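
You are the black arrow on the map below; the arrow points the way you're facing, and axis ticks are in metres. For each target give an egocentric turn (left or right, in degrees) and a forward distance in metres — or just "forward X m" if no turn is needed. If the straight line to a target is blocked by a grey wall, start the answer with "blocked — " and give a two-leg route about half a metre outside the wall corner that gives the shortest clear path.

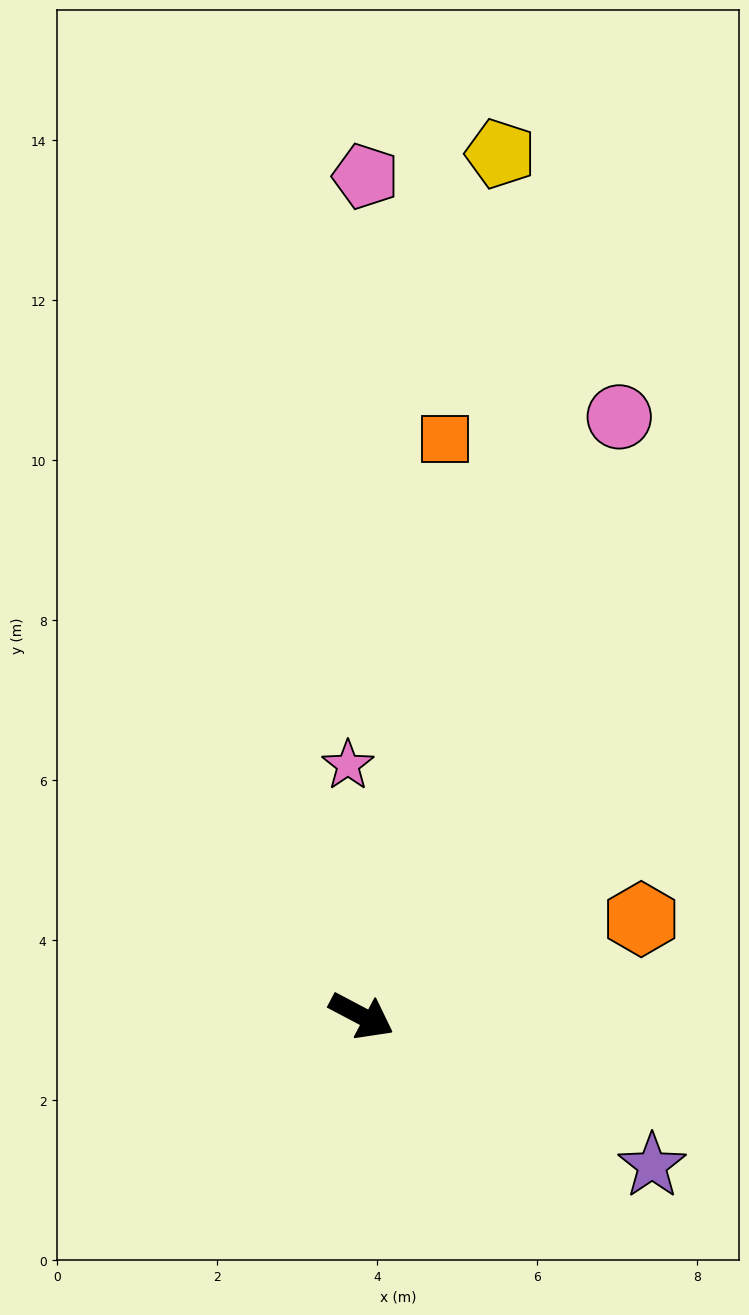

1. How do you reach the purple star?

forward 4.1 m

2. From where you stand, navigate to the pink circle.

turn left 95°, forward 8.2 m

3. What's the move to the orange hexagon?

turn left 47°, forward 3.7 m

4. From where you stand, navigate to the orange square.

turn left 110°, forward 7.3 m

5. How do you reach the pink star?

turn left 121°, forward 3.1 m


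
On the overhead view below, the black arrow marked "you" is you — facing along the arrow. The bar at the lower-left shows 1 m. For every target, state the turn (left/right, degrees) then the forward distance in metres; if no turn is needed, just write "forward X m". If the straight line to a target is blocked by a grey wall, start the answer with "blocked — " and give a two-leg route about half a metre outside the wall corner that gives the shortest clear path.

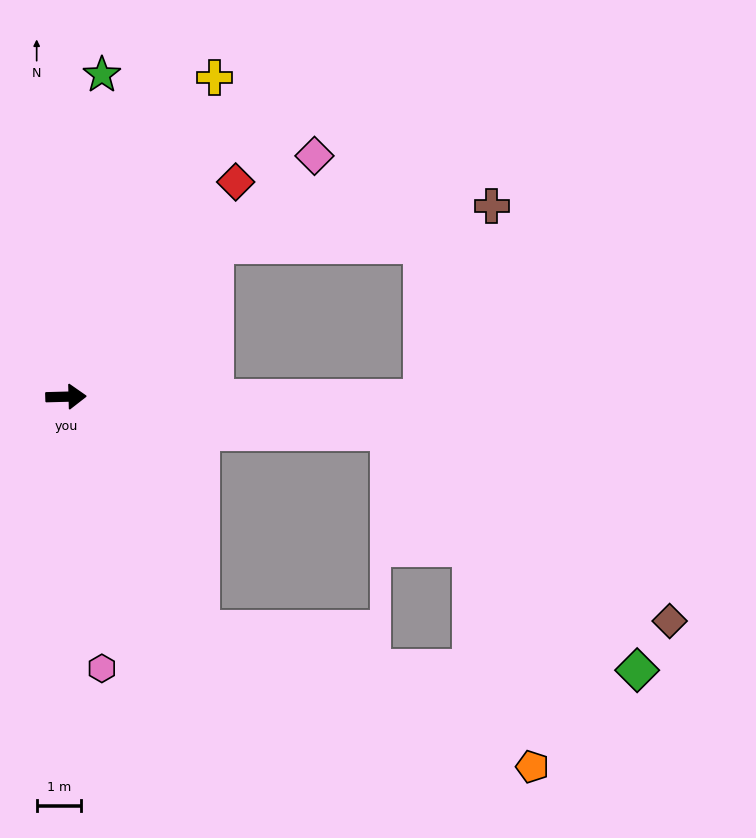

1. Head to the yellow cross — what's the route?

turn left 64°, forward 8.0 m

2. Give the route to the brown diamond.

blocked — turn right 8°, forward 7.3 m, then turn right 27°, forward 7.7 m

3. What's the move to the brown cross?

blocked — turn left 44°, forward 4.8 m, then turn right 38°, forward 6.3 m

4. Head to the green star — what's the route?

turn left 82°, forward 7.3 m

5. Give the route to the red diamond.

turn left 50°, forward 6.2 m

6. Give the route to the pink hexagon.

turn right 84°, forward 6.2 m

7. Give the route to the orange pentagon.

blocked — turn right 61°, forward 6.1 m, then turn left 37°, forward 8.1 m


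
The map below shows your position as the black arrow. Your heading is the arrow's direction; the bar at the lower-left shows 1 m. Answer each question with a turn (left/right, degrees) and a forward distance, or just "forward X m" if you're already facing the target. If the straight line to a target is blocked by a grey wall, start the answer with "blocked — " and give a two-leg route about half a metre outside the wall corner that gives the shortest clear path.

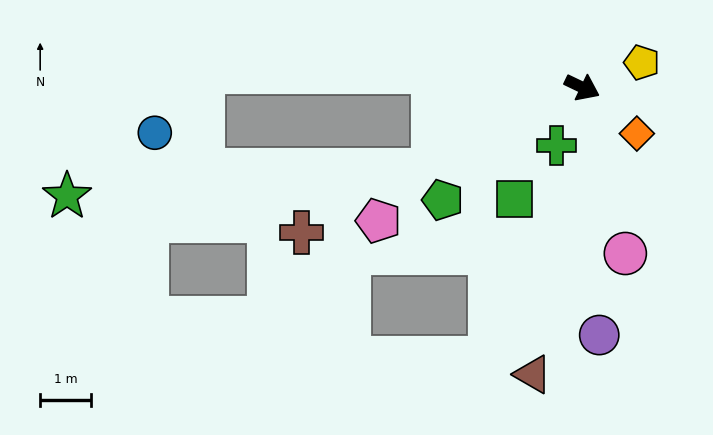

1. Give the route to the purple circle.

turn right 60°, forward 4.9 m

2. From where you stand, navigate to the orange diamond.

turn right 15°, forward 1.4 m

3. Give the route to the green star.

blocked — turn right 126°, forward 3.4 m, then turn right 24°, forward 7.2 m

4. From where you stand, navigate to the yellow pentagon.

turn left 48°, forward 1.3 m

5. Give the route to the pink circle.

turn right 50°, forward 3.4 m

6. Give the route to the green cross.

turn right 88°, forward 1.3 m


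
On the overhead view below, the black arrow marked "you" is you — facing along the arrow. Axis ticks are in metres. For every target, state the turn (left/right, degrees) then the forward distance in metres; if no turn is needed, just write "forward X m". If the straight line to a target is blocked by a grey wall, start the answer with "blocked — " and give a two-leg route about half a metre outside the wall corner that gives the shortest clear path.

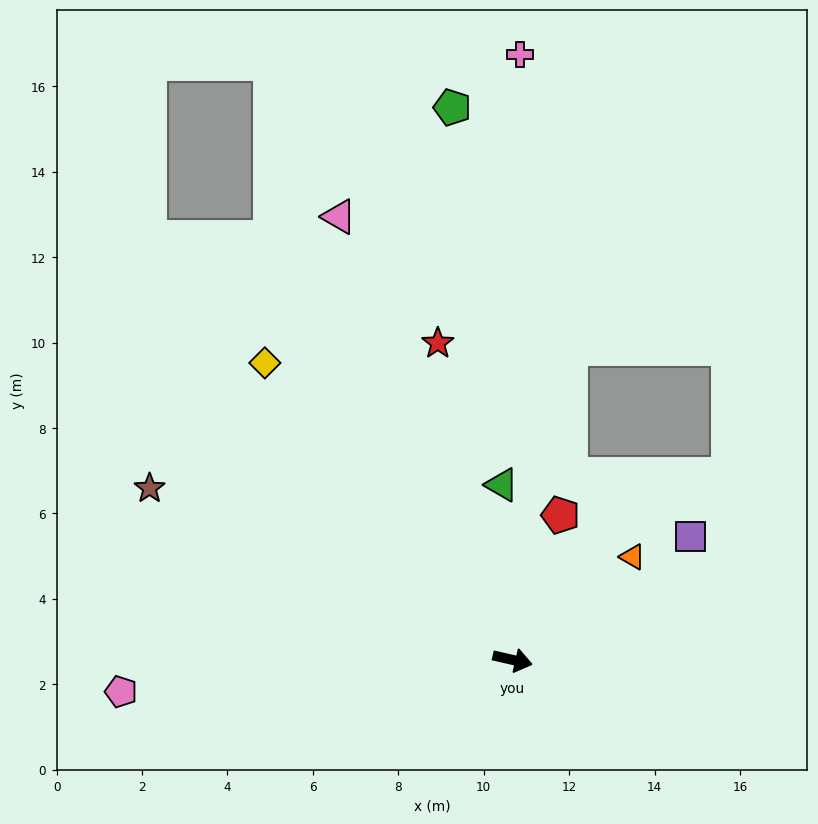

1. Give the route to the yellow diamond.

turn left 143°, forward 9.1 m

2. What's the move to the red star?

turn left 116°, forward 7.6 m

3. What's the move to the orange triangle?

turn left 54°, forward 3.7 m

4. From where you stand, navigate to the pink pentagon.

turn right 162°, forward 9.2 m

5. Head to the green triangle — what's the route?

turn left 106°, forward 4.1 m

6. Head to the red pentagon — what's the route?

turn left 85°, forward 3.6 m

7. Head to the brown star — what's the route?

turn left 168°, forward 9.4 m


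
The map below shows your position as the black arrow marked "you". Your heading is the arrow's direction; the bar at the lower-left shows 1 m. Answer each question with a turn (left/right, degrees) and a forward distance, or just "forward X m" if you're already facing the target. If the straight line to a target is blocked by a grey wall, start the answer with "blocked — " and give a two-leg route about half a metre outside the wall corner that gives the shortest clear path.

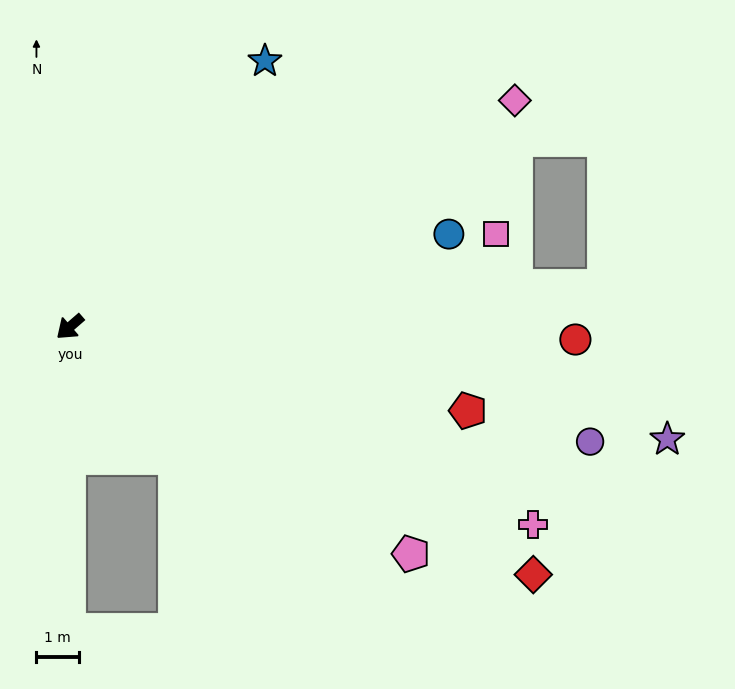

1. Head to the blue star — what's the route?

turn right 167°, forward 7.8 m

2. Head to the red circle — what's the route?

turn left 138°, forward 12.0 m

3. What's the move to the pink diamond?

turn left 166°, forward 11.8 m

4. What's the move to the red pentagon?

turn left 127°, forward 9.6 m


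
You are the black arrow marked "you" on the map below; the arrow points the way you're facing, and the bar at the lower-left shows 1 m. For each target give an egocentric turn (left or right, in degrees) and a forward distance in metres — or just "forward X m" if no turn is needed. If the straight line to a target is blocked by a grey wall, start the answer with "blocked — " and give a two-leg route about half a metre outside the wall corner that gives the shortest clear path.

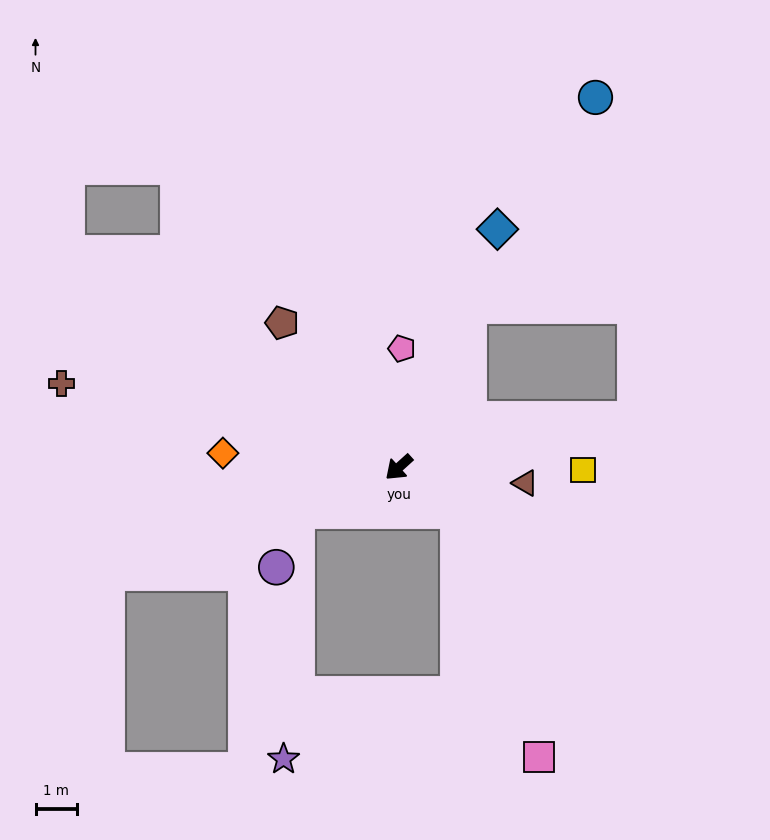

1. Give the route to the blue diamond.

turn right 155°, forward 6.3 m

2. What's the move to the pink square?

blocked — turn left 101°, forward 1.8 m, then turn right 35°, forward 6.3 m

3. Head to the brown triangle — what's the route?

turn left 131°, forward 3.1 m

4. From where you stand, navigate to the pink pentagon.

turn right 134°, forward 2.9 m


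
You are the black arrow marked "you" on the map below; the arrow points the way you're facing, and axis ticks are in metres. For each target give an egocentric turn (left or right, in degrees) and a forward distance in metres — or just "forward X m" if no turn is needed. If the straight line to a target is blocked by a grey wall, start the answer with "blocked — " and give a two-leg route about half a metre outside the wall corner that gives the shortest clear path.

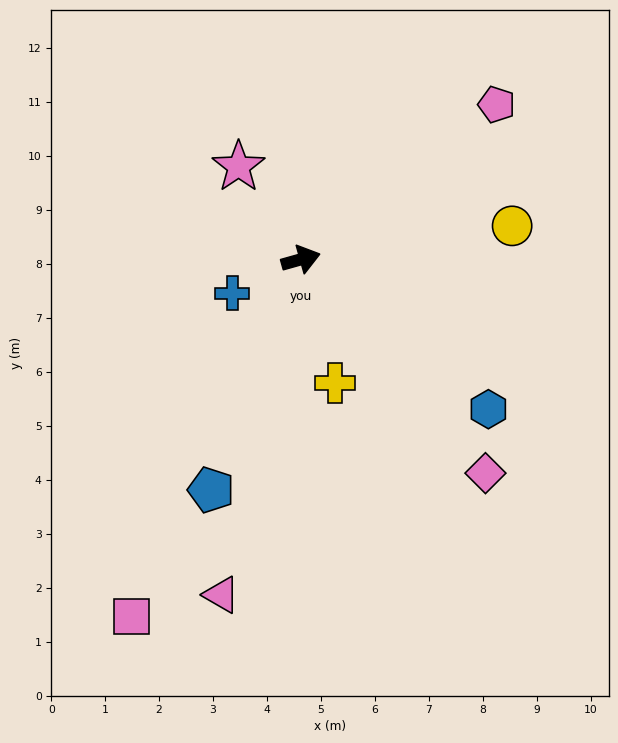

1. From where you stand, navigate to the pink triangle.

turn right 119°, forward 6.4 m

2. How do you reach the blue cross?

turn right 169°, forward 1.4 m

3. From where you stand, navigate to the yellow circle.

turn right 7°, forward 4.0 m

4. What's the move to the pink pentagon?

turn left 23°, forward 4.6 m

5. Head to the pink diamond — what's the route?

turn right 65°, forward 5.2 m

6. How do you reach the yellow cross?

turn right 90°, forward 2.4 m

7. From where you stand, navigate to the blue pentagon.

turn right 127°, forward 4.6 m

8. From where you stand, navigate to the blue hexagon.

turn right 54°, forward 4.4 m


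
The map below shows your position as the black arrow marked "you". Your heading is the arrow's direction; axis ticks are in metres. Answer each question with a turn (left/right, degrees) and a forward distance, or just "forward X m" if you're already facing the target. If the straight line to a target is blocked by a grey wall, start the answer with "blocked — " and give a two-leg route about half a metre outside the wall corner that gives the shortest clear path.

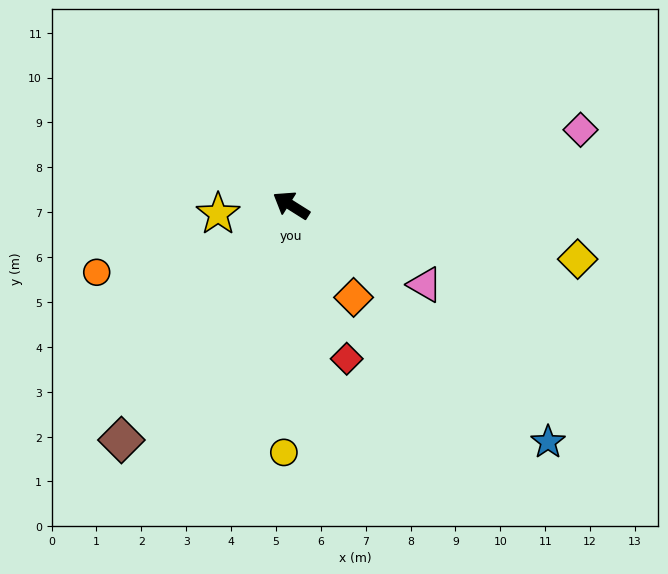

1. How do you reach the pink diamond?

turn right 133°, forward 6.7 m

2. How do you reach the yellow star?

turn left 39°, forward 1.6 m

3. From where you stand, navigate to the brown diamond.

turn left 86°, forward 6.5 m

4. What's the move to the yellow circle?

turn left 121°, forward 5.5 m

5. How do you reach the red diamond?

turn left 142°, forward 3.6 m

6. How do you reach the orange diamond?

turn left 156°, forward 2.5 m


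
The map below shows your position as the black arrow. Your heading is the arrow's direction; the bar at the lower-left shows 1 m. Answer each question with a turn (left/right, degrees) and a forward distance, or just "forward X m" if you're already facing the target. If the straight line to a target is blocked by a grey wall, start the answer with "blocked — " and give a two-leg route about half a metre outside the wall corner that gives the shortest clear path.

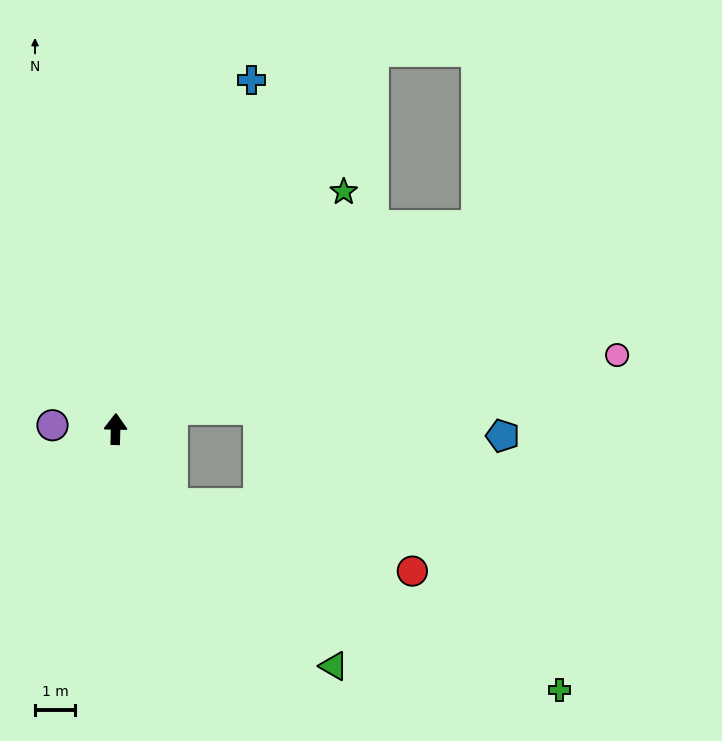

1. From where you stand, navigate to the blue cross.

turn right 20°, forward 9.4 m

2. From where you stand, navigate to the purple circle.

turn left 88°, forward 1.6 m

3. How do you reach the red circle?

blocked — turn right 143°, forward 2.4 m, then turn left 39°, forward 6.3 m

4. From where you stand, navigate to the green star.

turn right 43°, forward 8.3 m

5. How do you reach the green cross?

blocked — turn right 143°, forward 2.4 m, then turn left 29°, forward 10.8 m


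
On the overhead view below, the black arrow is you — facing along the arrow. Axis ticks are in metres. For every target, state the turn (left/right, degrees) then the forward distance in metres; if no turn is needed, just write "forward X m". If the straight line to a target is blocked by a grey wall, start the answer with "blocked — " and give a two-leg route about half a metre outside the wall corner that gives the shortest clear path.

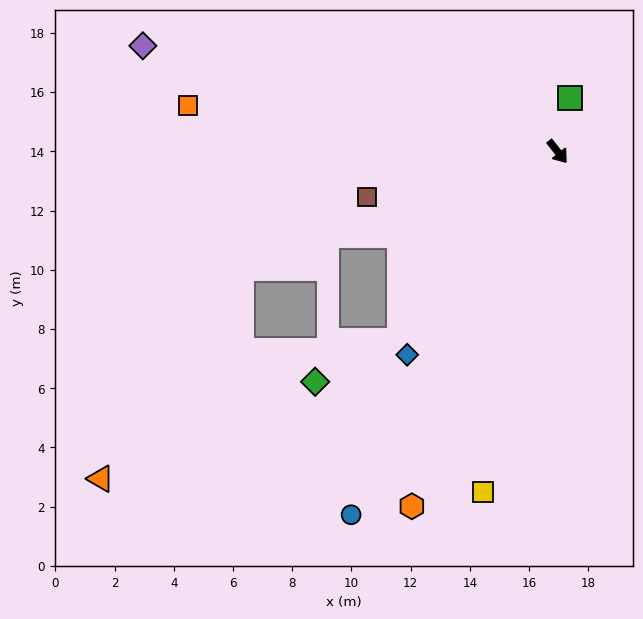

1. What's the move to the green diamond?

blocked — turn right 78°, forward 8.3 m, then turn right 24°, forward 3.2 m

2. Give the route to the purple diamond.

turn right 143°, forward 14.5 m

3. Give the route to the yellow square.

turn right 51°, forward 11.8 m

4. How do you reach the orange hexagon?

turn right 61°, forward 12.9 m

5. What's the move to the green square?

turn left 128°, forward 1.9 m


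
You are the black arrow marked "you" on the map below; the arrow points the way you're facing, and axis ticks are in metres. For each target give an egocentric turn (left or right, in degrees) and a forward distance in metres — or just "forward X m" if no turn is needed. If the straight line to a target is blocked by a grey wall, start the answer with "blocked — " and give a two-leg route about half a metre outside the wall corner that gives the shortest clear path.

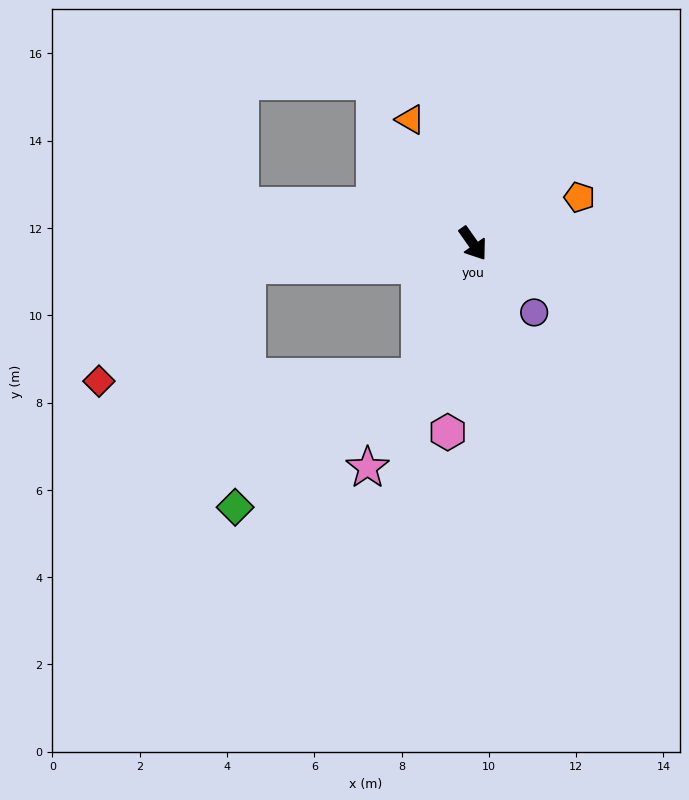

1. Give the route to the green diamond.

blocked — turn right 57°, forward 3.3 m, then turn right 33°, forward 5.2 m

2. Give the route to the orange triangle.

turn left 172°, forward 3.2 m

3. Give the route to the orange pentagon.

turn left 78°, forward 2.7 m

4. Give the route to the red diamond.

blocked — turn right 120°, forward 5.2 m, then turn left 33°, forward 4.3 m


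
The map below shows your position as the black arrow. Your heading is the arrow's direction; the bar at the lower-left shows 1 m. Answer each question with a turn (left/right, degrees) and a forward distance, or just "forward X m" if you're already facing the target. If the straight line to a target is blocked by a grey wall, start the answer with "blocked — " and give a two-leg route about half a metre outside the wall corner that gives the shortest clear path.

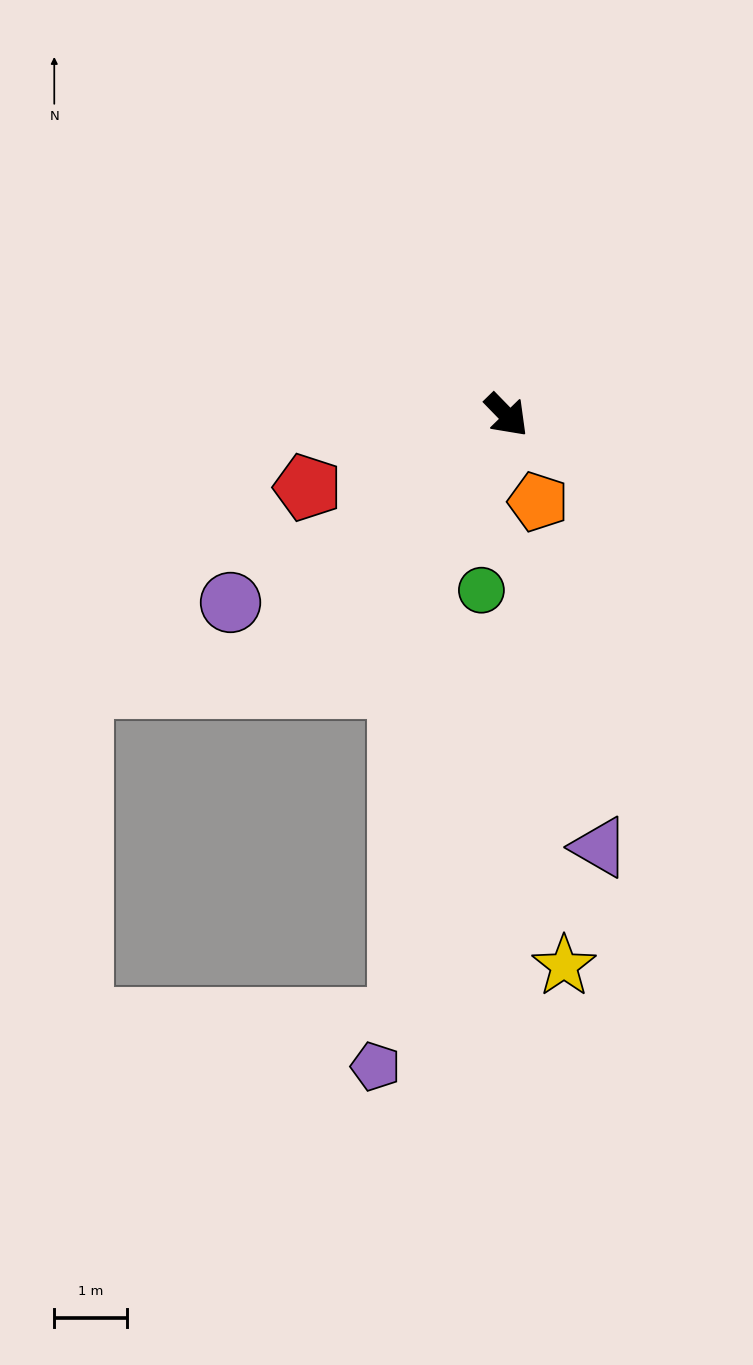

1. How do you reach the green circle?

turn right 52°, forward 2.4 m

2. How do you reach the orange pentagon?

turn right 24°, forward 1.3 m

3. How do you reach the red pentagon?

turn right 114°, forward 2.9 m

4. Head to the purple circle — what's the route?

turn right 100°, forward 4.6 m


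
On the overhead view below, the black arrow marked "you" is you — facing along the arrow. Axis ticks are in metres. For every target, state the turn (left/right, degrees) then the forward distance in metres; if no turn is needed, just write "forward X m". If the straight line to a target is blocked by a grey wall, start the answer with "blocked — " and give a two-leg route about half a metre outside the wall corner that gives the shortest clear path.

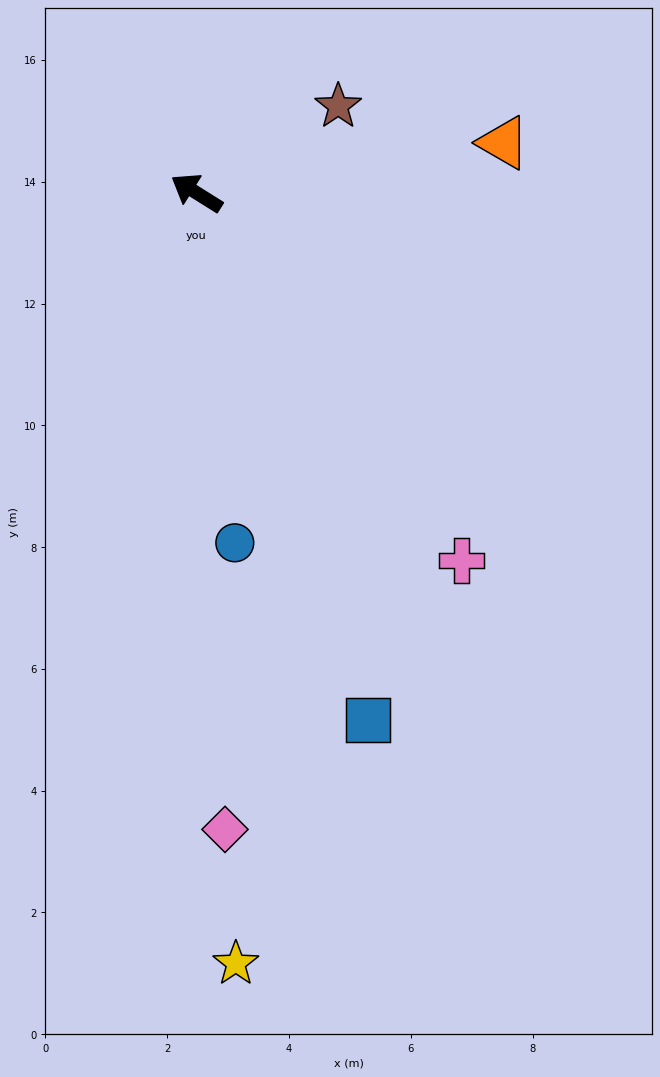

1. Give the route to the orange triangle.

turn right 139°, forward 5.1 m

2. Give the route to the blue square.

turn left 140°, forward 9.1 m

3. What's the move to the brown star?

turn right 117°, forward 2.7 m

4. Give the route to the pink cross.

turn left 158°, forward 7.4 m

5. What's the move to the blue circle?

turn left 128°, forward 5.8 m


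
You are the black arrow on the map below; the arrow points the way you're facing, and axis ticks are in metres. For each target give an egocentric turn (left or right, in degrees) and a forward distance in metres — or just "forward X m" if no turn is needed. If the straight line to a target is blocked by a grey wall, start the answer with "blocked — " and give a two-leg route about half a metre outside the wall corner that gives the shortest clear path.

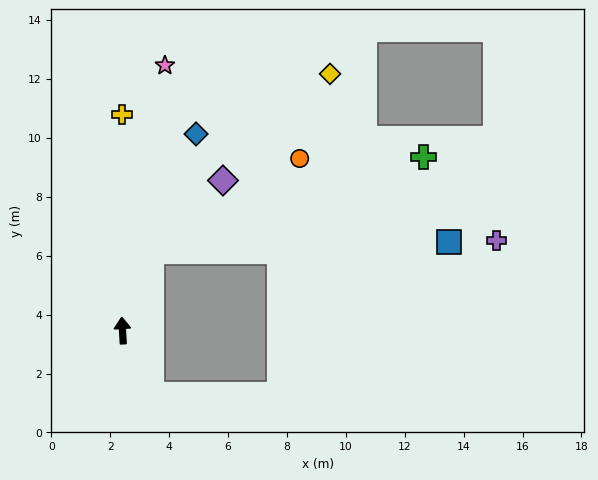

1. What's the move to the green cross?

blocked — turn right 24°, forward 2.8 m, then turn right 50°, forward 9.8 m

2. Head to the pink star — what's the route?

turn right 12°, forward 9.1 m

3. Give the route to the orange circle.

blocked — turn right 24°, forward 2.8 m, then turn right 37°, forward 5.9 m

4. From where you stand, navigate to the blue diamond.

turn right 24°, forward 7.1 m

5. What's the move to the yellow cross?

turn right 3°, forward 7.3 m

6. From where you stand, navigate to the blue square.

blocked — turn right 24°, forward 2.8 m, then turn right 67°, forward 10.1 m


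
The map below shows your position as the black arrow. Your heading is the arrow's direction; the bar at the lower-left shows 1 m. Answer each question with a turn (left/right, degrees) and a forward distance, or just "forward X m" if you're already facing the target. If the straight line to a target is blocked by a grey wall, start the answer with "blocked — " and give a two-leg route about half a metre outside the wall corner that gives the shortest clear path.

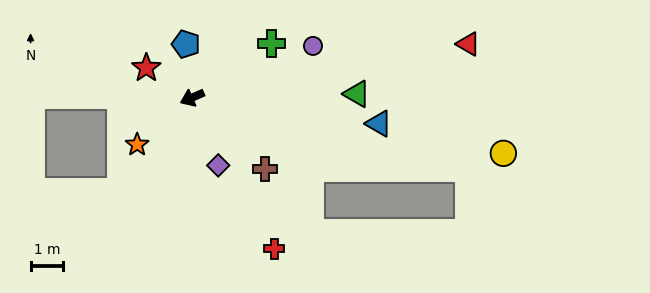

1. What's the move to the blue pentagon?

turn right 107°, forward 1.6 m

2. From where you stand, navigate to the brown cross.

turn left 112°, forward 3.1 m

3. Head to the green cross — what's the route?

turn right 169°, forward 2.9 m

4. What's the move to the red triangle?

turn left 167°, forward 8.6 m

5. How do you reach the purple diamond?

turn left 87°, forward 2.2 m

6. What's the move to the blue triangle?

turn left 148°, forward 5.7 m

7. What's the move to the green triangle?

turn left 158°, forward 5.0 m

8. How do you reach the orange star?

turn left 17°, forward 2.2 m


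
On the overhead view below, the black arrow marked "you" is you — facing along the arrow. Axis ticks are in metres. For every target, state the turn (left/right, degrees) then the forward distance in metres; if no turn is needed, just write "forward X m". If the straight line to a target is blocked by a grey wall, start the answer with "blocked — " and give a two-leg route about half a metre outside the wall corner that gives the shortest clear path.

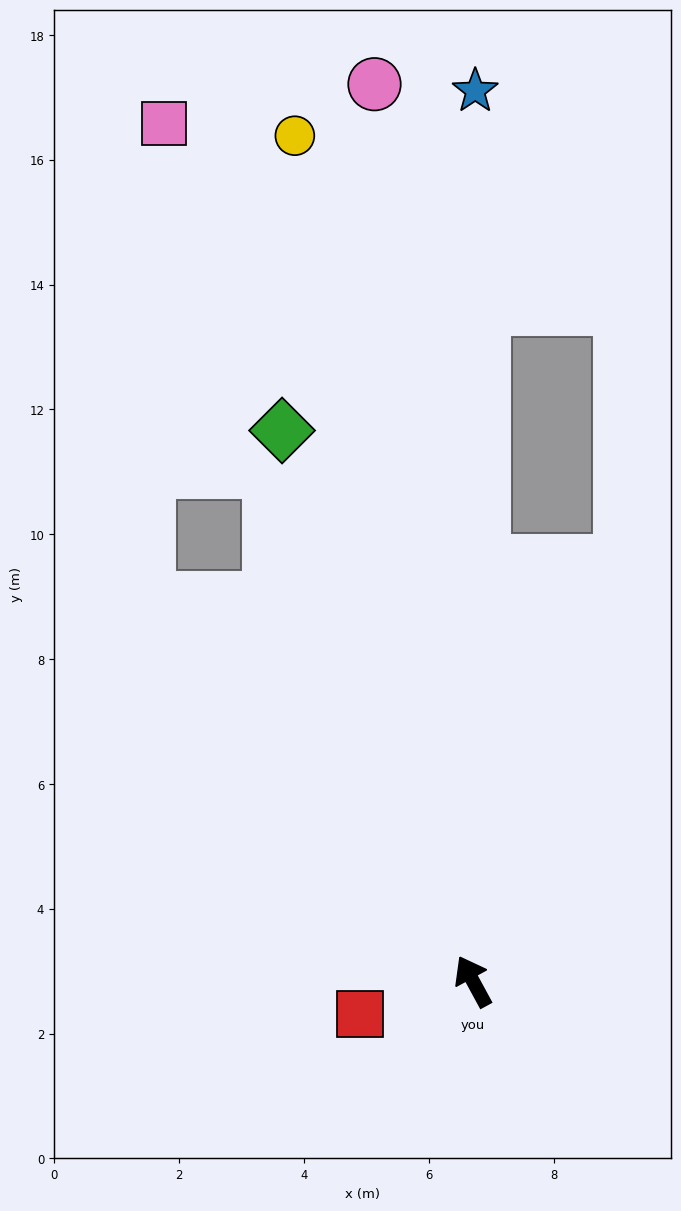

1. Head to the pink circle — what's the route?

turn right 22°, forward 14.5 m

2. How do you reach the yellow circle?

turn right 17°, forward 13.8 m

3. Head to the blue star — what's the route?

turn right 29°, forward 14.3 m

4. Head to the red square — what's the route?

turn left 78°, forward 1.9 m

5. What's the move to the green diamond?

turn right 9°, forward 9.3 m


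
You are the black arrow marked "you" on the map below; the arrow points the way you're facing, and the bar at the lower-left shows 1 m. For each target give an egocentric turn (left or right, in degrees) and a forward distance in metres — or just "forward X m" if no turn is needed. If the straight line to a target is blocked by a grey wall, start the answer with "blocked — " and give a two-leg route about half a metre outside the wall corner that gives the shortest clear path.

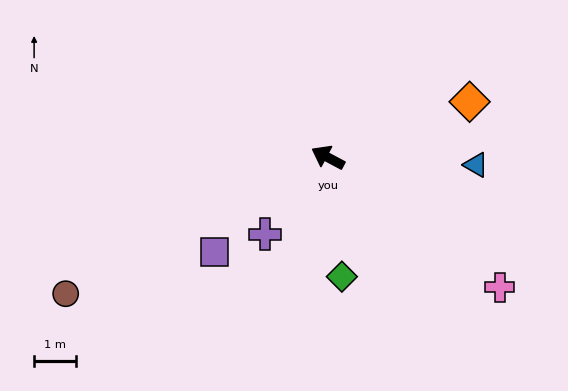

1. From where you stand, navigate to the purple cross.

turn left 79°, forward 2.4 m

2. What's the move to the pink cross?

turn left 171°, forward 5.2 m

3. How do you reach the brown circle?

turn left 56°, forward 7.1 m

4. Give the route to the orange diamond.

turn right 131°, forward 3.7 m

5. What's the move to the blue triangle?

turn right 155°, forward 3.6 m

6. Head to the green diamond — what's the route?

turn left 125°, forward 2.9 m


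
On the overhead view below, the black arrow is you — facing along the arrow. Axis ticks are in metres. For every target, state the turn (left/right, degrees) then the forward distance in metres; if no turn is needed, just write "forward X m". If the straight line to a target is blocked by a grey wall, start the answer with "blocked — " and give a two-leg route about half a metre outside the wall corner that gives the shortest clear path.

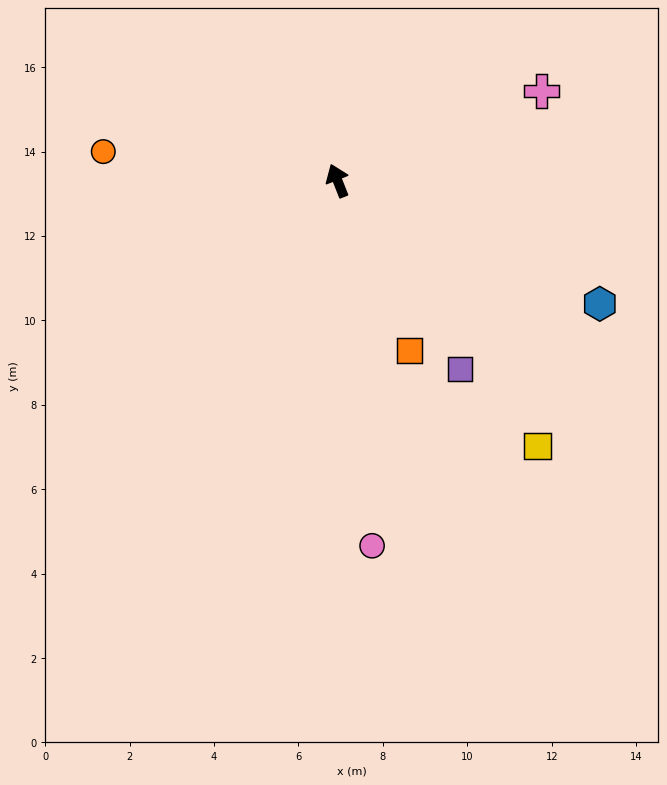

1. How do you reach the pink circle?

turn left 164°, forward 8.7 m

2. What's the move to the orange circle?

turn left 61°, forward 5.6 m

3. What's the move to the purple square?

turn right 169°, forward 5.3 m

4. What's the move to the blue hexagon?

turn right 137°, forward 6.9 m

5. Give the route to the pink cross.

turn right 88°, forward 5.3 m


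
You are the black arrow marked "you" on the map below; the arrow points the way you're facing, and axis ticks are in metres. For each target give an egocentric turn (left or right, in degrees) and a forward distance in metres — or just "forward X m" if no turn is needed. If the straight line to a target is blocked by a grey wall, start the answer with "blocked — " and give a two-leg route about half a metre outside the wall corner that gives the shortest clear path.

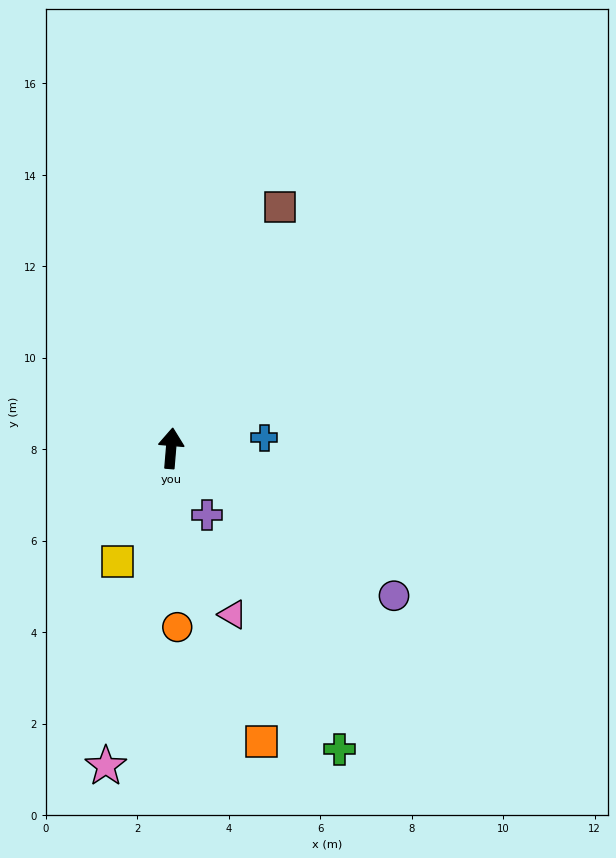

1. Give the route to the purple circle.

turn right 119°, forward 5.8 m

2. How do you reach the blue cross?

turn right 79°, forward 2.1 m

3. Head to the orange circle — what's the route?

turn right 173°, forward 3.9 m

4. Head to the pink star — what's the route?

turn left 173°, forward 7.1 m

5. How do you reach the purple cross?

turn right 147°, forward 1.7 m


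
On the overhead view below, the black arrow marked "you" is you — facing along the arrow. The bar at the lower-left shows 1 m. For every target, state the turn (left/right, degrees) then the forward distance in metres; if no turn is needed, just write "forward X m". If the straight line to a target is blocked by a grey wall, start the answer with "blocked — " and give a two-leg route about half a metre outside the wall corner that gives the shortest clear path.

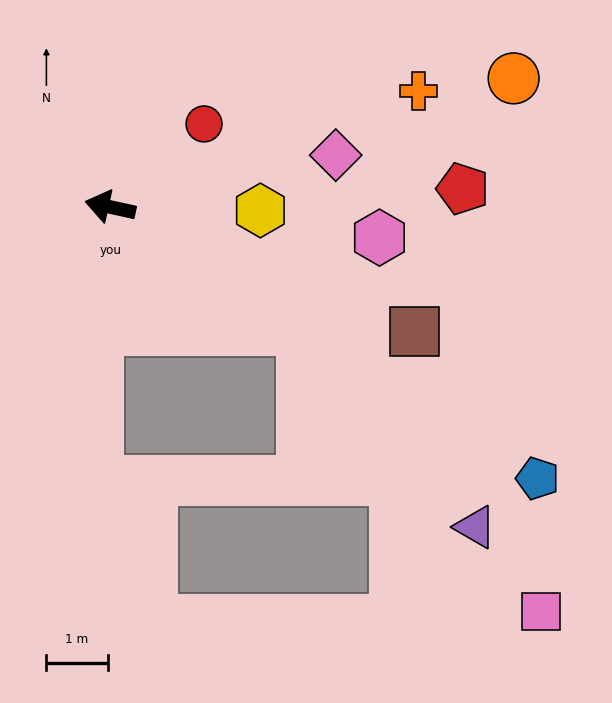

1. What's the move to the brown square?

turn left 170°, forward 5.4 m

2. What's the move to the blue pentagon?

turn left 160°, forward 8.2 m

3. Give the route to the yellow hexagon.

turn right 169°, forward 2.4 m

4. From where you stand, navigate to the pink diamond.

turn right 155°, forward 3.8 m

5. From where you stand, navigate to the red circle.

turn right 126°, forward 2.0 m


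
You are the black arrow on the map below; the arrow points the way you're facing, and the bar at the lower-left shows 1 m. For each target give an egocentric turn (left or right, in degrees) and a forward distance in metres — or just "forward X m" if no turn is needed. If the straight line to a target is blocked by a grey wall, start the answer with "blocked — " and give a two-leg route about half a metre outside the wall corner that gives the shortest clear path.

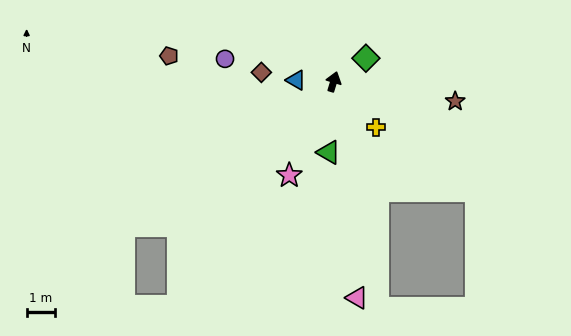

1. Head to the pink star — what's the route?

turn left 172°, forward 3.7 m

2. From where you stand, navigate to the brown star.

turn right 82°, forward 4.4 m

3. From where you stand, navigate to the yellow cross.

turn right 120°, forward 2.2 m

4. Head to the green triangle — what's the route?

turn right 167°, forward 2.5 m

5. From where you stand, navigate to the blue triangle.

turn left 105°, forward 1.3 m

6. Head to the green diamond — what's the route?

turn right 37°, forward 1.4 m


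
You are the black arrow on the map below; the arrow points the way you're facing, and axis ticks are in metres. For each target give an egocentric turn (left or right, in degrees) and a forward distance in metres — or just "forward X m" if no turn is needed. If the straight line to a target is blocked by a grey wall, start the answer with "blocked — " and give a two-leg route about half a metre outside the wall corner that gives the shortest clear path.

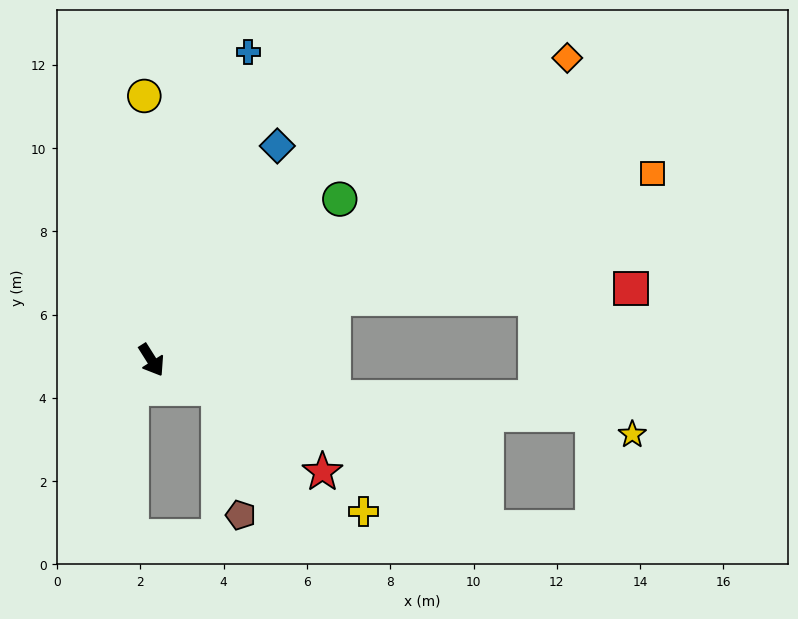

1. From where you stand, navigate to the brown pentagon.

blocked — turn left 35°, forward 1.7 m, then turn right 57°, forward 3.1 m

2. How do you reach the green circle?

turn left 98°, forward 5.9 m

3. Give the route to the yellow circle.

turn left 149°, forward 6.3 m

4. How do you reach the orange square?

turn left 78°, forward 12.8 m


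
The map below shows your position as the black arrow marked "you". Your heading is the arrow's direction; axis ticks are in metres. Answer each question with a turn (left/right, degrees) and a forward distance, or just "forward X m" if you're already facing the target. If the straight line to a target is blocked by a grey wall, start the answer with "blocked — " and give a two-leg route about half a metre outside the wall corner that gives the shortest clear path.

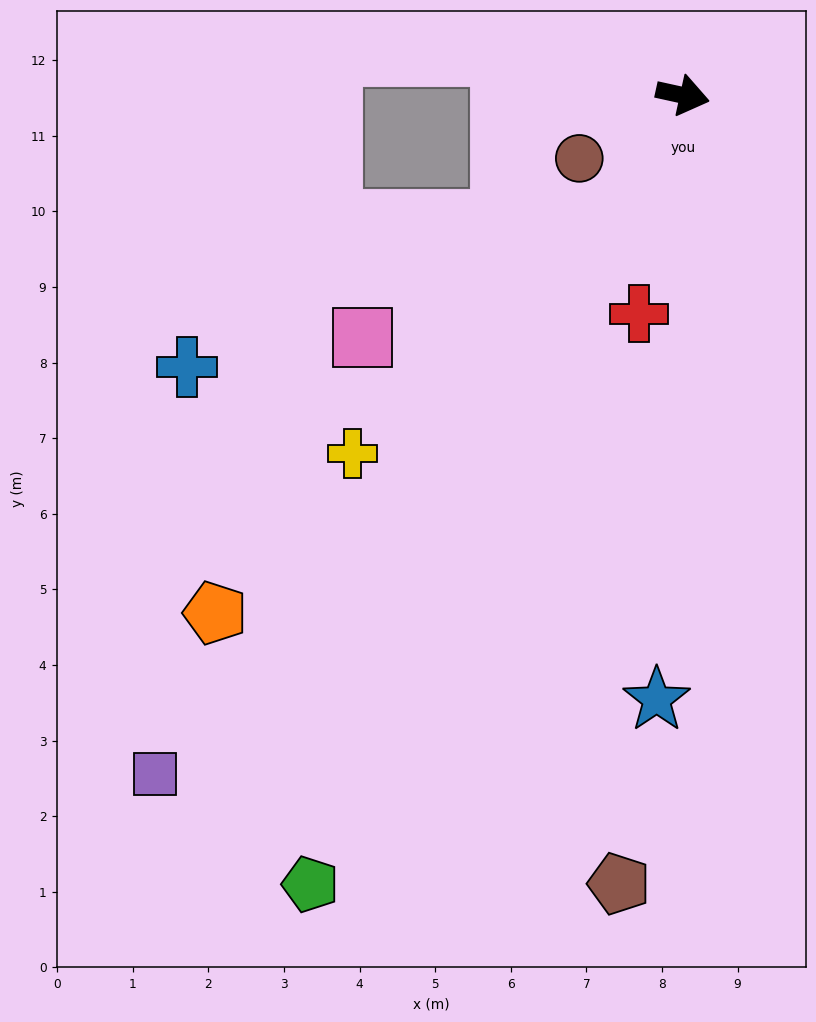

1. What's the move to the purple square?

turn right 115°, forward 11.4 m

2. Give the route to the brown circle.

turn right 136°, forward 1.6 m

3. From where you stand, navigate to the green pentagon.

turn right 103°, forward 11.5 m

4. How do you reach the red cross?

turn right 89°, forward 2.9 m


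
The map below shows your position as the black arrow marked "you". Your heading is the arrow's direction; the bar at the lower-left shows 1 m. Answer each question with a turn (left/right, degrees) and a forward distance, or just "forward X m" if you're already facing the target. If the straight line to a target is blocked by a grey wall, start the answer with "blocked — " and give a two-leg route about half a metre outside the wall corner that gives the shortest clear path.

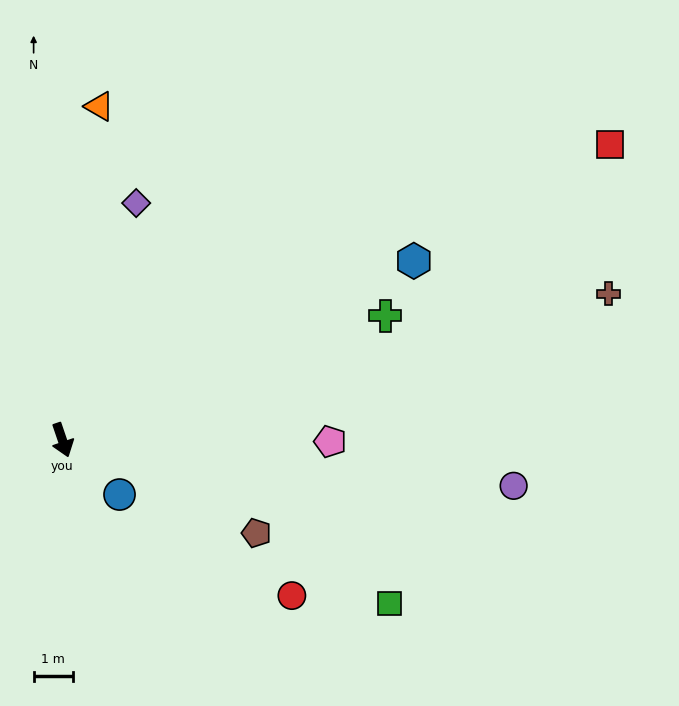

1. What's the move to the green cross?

turn left 92°, forward 8.8 m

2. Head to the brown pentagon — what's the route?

turn left 46°, forward 5.4 m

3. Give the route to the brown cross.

turn left 86°, forward 14.3 m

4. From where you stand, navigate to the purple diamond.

turn left 144°, forward 6.3 m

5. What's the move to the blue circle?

turn left 28°, forward 2.0 m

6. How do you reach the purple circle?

turn left 65°, forward 11.5 m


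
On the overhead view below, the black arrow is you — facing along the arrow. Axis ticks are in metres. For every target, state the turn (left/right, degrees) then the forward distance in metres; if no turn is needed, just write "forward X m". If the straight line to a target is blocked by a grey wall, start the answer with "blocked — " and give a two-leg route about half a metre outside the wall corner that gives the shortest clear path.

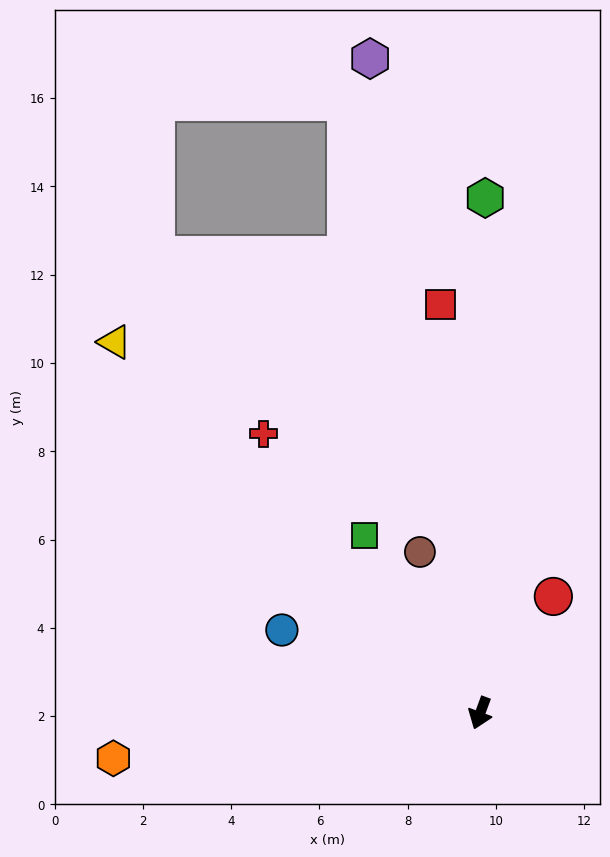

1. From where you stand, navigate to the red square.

turn right 154°, forward 9.3 m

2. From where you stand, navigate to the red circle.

turn left 168°, forward 3.1 m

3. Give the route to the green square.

turn right 127°, forward 4.8 m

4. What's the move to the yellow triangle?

turn right 115°, forward 11.8 m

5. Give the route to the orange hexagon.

turn right 63°, forward 8.4 m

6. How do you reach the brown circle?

turn right 139°, forward 3.9 m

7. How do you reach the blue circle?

turn right 93°, forward 4.9 m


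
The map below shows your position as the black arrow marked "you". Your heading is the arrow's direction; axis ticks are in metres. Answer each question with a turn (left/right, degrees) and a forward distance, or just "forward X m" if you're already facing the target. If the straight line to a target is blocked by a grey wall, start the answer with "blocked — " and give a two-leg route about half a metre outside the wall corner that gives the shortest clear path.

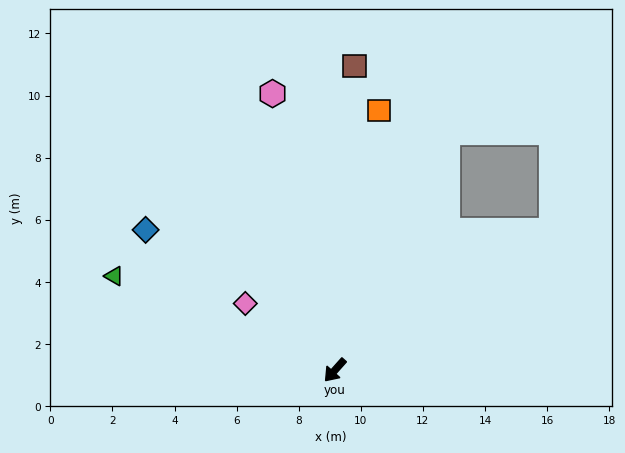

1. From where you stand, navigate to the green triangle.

turn right 71°, forward 7.7 m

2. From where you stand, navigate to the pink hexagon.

turn right 126°, forward 9.1 m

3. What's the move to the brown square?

turn right 142°, forward 9.8 m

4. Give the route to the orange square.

turn right 148°, forward 8.5 m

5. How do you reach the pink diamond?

turn right 85°, forward 3.6 m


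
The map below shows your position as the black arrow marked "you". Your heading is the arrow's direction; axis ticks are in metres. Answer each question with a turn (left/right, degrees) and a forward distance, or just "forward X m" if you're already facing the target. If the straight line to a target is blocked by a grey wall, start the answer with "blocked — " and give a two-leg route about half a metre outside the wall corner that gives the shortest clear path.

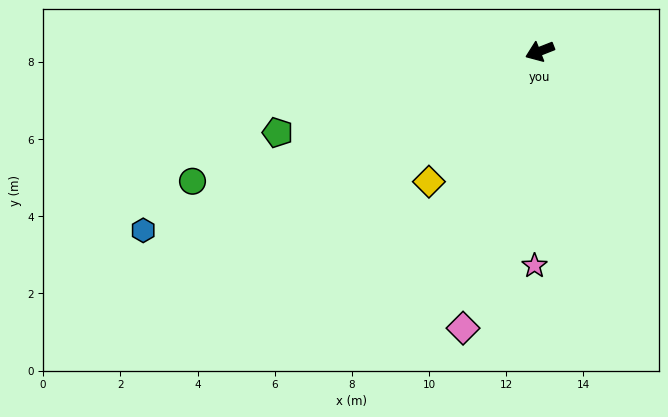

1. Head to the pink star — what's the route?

turn left 67°, forward 5.6 m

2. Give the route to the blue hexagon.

turn left 3°, forward 11.3 m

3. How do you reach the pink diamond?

turn left 53°, forward 7.4 m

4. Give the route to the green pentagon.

turn right 4°, forward 7.1 m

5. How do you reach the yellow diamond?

turn left 28°, forward 4.4 m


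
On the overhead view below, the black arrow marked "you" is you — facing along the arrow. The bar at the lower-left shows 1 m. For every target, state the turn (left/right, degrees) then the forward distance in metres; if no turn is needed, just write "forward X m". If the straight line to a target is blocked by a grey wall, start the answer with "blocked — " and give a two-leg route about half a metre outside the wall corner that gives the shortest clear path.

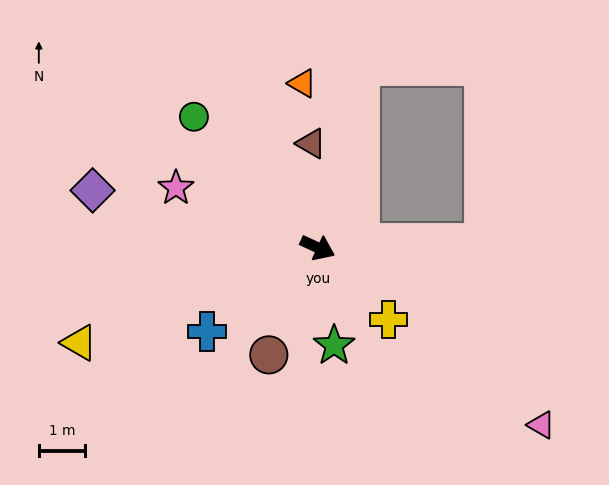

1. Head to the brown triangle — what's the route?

turn left 118°, forward 2.2 m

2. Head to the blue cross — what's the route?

turn right 118°, forward 3.0 m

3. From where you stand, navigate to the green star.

turn right 56°, forward 2.1 m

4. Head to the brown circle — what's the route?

turn right 90°, forward 2.5 m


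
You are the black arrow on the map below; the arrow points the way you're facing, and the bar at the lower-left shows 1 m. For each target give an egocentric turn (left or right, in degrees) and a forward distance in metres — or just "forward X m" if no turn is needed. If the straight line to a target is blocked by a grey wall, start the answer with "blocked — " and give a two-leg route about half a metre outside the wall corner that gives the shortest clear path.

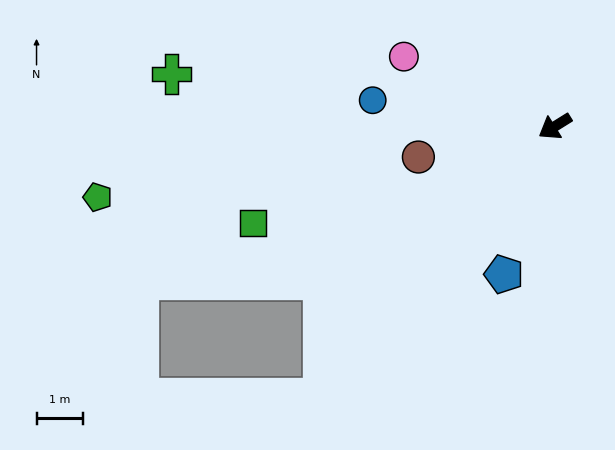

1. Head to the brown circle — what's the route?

turn right 19°, forward 3.0 m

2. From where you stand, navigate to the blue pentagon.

turn left 39°, forward 3.4 m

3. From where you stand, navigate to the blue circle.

turn right 40°, forward 4.0 m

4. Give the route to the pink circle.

turn right 57°, forward 3.6 m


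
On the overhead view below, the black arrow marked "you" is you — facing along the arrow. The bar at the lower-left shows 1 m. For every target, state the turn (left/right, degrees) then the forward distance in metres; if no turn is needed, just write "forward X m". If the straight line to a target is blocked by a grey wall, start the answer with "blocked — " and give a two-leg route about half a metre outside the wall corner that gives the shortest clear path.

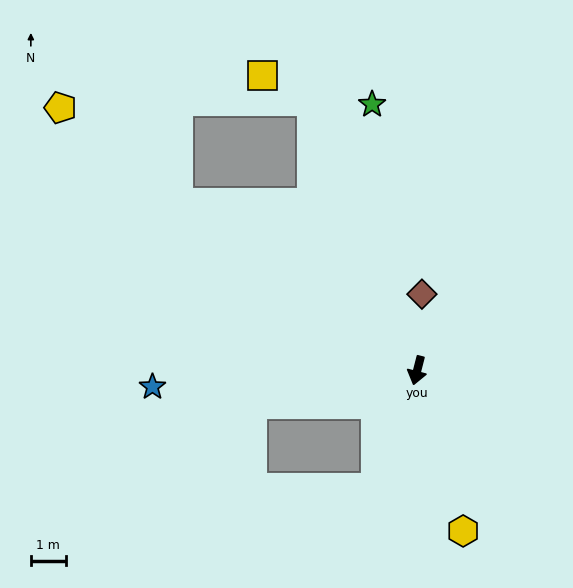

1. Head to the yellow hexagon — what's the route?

turn left 30°, forward 4.8 m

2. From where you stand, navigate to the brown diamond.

turn right 169°, forward 2.2 m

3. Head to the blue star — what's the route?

turn right 72°, forward 7.6 m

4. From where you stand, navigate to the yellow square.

blocked — turn right 144°, forward 8.3 m, then turn left 41°, forward 1.6 m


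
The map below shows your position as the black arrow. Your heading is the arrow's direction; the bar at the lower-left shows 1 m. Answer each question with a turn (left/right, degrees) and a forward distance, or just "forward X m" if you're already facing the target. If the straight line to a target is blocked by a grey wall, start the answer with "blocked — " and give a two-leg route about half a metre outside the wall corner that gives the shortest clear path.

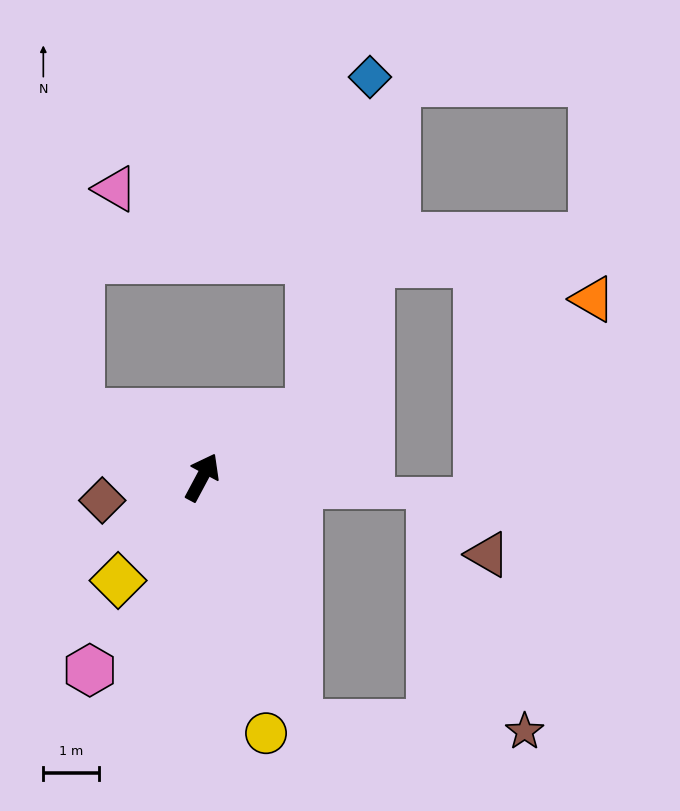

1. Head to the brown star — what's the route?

blocked — turn right 130°, forward 4.8 m, then turn left 66°, forward 4.1 m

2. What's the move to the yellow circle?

turn right 138°, forward 4.8 m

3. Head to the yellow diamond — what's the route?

turn left 169°, forward 2.4 m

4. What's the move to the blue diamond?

blocked — turn right 30°, forward 2.3 m, then turn left 48°, forward 6.2 m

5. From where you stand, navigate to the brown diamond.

turn left 131°, forward 1.9 m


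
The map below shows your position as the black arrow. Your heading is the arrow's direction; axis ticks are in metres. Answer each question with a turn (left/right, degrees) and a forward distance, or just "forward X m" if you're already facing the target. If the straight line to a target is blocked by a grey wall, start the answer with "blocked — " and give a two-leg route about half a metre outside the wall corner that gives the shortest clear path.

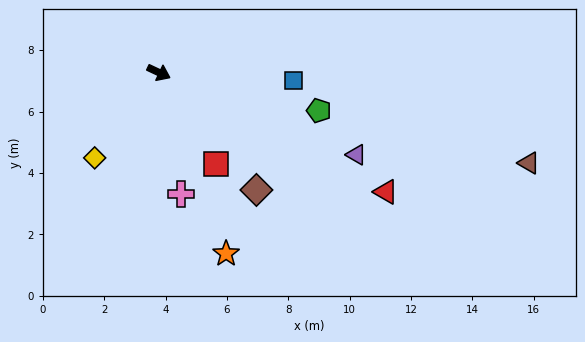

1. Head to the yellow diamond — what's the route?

turn right 102°, forward 3.5 m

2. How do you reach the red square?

turn right 33°, forward 3.5 m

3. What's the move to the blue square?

turn left 22°, forward 4.4 m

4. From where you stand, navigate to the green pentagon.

turn left 12°, forward 5.4 m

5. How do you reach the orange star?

turn right 44°, forward 6.3 m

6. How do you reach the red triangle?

turn right 3°, forward 8.4 m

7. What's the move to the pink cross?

turn right 54°, forward 4.0 m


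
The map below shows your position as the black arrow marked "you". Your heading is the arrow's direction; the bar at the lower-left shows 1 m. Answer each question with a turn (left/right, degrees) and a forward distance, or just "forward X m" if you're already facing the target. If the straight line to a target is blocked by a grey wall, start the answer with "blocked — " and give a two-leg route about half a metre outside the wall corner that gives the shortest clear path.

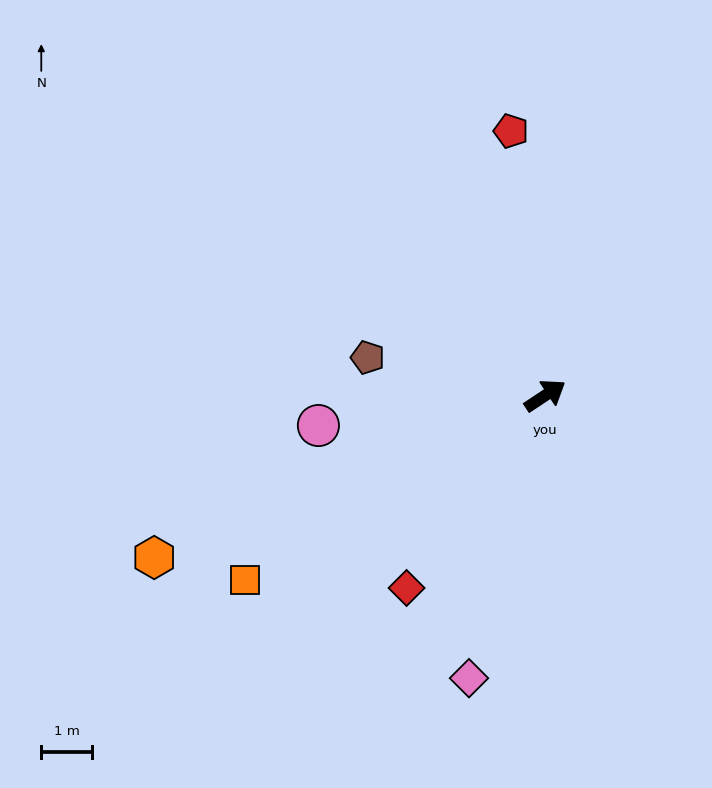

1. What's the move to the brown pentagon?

turn left 134°, forward 3.6 m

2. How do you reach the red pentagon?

turn left 64°, forward 5.2 m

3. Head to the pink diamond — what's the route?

turn right 139°, forward 5.8 m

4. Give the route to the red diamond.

turn right 159°, forward 4.7 m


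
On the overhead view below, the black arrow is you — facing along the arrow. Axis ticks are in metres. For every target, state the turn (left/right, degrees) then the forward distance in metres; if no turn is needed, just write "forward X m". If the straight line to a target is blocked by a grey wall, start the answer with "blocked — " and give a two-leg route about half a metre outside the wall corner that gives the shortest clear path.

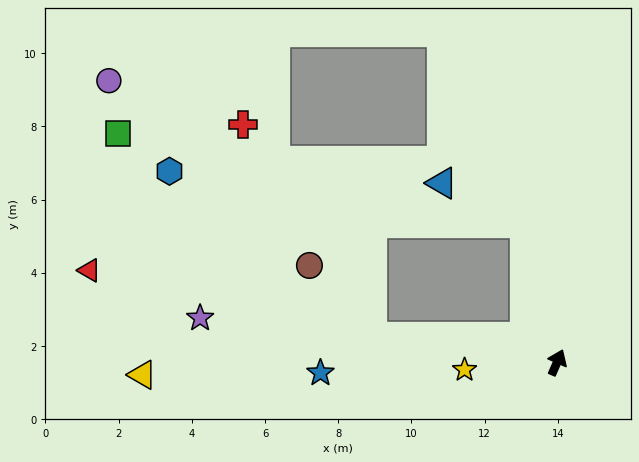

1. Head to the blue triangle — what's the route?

blocked — turn left 36°, forward 3.9 m, then turn left 52°, forward 2.5 m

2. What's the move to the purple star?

turn left 106°, forward 9.8 m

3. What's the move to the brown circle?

blocked — turn left 106°, forward 5.1 m, then turn right 42°, forward 2.6 m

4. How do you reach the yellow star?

turn left 118°, forward 2.5 m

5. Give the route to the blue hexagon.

blocked — turn left 36°, forward 3.9 m, then turn left 69°, forward 9.8 m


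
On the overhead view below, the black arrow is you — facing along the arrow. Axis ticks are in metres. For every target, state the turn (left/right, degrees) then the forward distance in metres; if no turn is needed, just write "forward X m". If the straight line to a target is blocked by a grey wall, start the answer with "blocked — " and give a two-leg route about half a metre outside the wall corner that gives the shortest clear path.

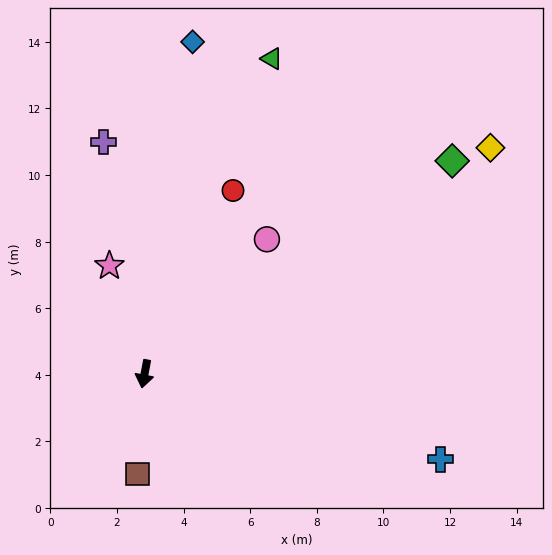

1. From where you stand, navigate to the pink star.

turn right 151°, forward 3.4 m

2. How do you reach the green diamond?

turn left 135°, forward 11.2 m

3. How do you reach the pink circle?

turn left 148°, forward 5.5 m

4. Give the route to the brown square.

turn left 7°, forward 3.0 m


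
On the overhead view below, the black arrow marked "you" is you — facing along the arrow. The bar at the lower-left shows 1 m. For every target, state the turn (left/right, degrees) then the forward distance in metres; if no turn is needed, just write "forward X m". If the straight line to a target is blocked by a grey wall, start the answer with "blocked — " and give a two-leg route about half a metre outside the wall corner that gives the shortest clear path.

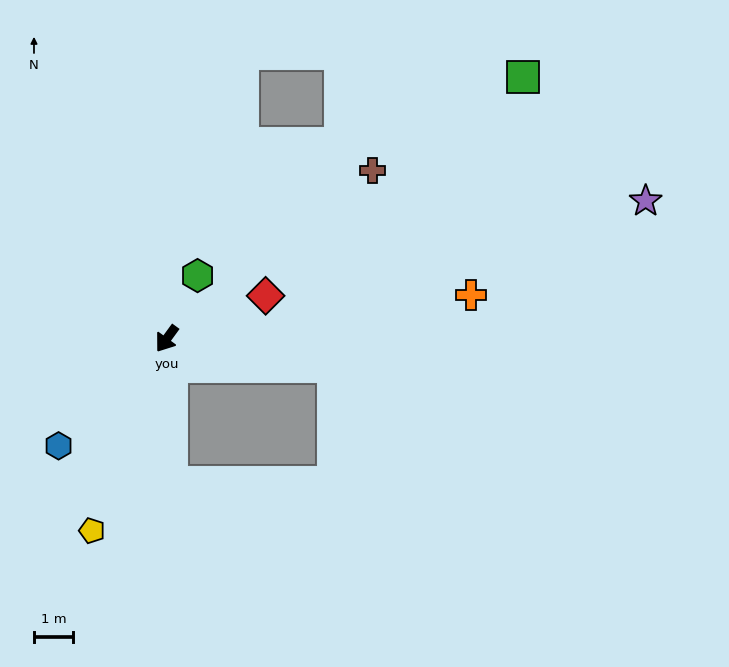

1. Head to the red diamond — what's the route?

turn left 150°, forward 2.8 m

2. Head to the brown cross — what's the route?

turn left 165°, forward 6.8 m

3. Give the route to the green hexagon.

turn right 170°, forward 1.8 m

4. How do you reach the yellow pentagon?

turn left 15°, forward 5.3 m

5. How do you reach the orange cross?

turn left 134°, forward 7.9 m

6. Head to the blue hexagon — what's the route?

turn right 9°, forward 3.9 m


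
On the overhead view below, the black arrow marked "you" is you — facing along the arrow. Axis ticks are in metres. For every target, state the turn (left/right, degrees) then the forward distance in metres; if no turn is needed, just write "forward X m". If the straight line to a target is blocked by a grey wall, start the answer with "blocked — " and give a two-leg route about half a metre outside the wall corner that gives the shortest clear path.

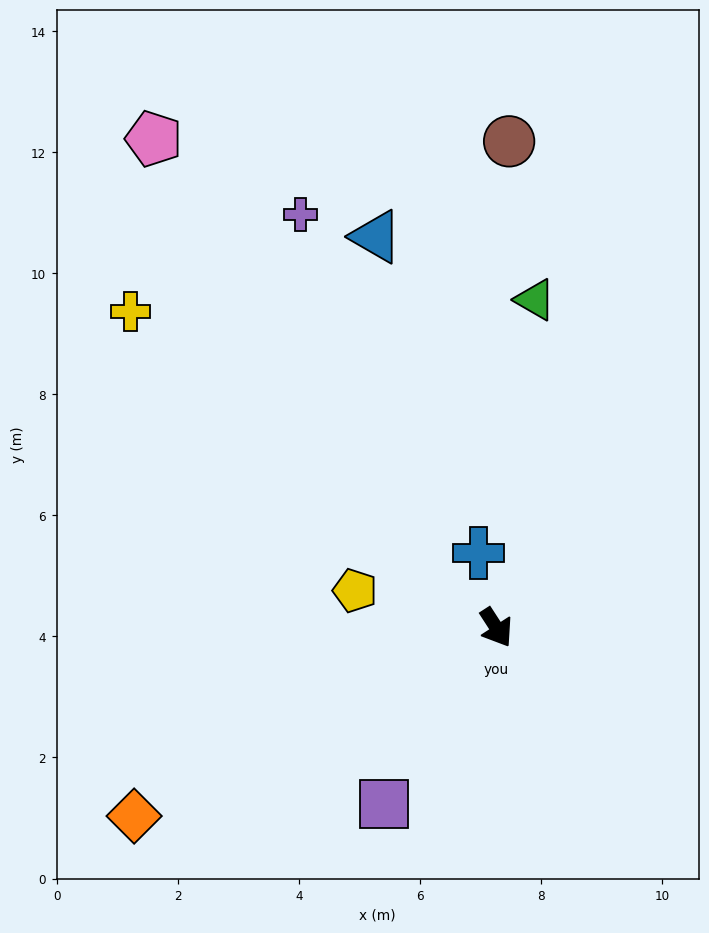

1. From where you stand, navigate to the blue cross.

turn left 161°, forward 1.3 m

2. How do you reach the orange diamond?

turn right 95°, forward 6.7 m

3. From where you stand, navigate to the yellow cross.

turn right 164°, forward 8.0 m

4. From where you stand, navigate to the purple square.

turn right 65°, forward 3.5 m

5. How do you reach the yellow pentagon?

turn right 138°, forward 2.4 m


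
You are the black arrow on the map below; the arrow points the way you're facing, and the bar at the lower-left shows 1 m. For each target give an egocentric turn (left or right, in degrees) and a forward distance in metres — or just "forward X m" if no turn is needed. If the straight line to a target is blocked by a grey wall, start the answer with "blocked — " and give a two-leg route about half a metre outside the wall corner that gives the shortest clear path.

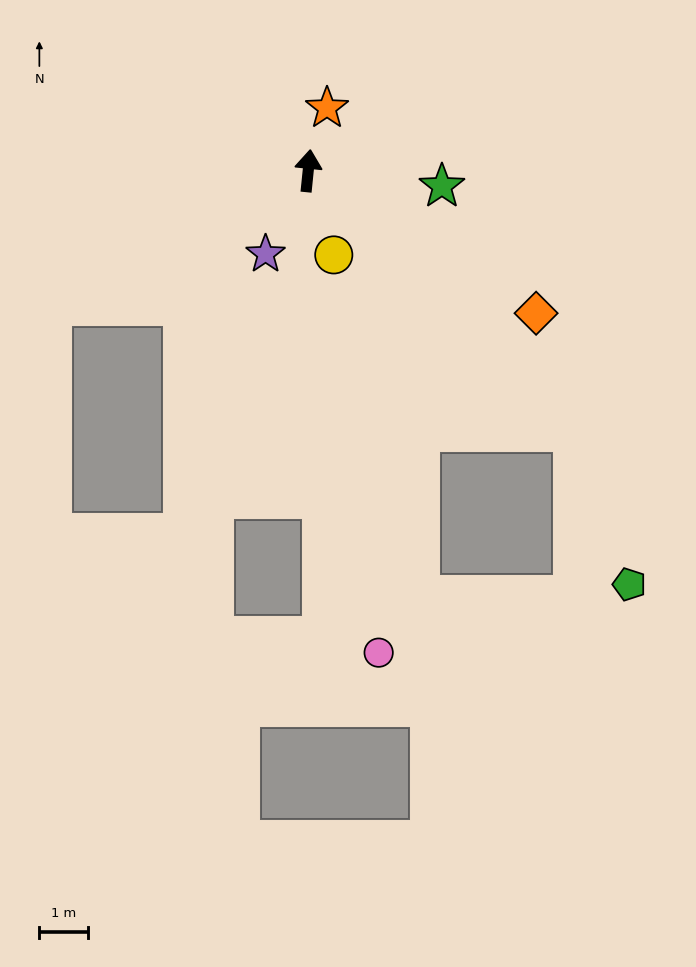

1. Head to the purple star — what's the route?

turn left 159°, forward 1.9 m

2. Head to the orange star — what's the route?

turn right 11°, forward 1.4 m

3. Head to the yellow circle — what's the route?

turn right 157°, forward 1.8 m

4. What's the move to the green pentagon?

blocked — turn right 129°, forward 7.7 m, then turn right 25°, forward 3.4 m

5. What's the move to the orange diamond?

turn right 116°, forward 5.6 m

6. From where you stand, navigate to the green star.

turn right 91°, forward 2.8 m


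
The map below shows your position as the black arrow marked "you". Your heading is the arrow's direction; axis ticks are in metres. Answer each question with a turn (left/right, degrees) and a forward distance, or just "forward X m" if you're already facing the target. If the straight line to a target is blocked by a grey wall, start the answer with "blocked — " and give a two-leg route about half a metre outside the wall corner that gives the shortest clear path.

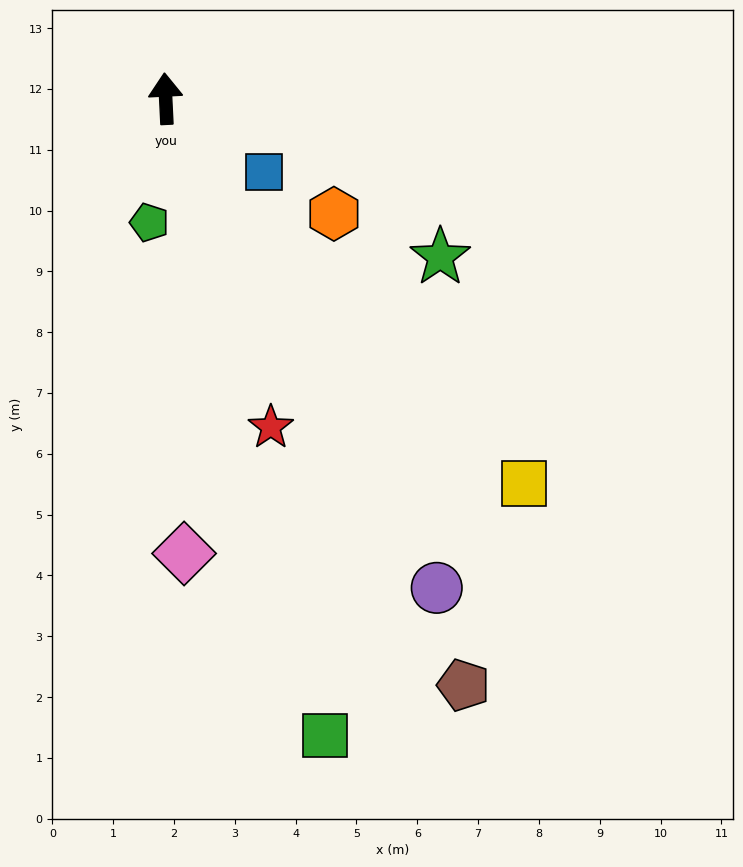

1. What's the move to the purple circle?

turn right 154°, forward 9.2 m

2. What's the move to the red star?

turn right 165°, forward 5.7 m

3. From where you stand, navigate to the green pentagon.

turn left 170°, forward 2.1 m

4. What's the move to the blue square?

turn right 130°, forward 2.0 m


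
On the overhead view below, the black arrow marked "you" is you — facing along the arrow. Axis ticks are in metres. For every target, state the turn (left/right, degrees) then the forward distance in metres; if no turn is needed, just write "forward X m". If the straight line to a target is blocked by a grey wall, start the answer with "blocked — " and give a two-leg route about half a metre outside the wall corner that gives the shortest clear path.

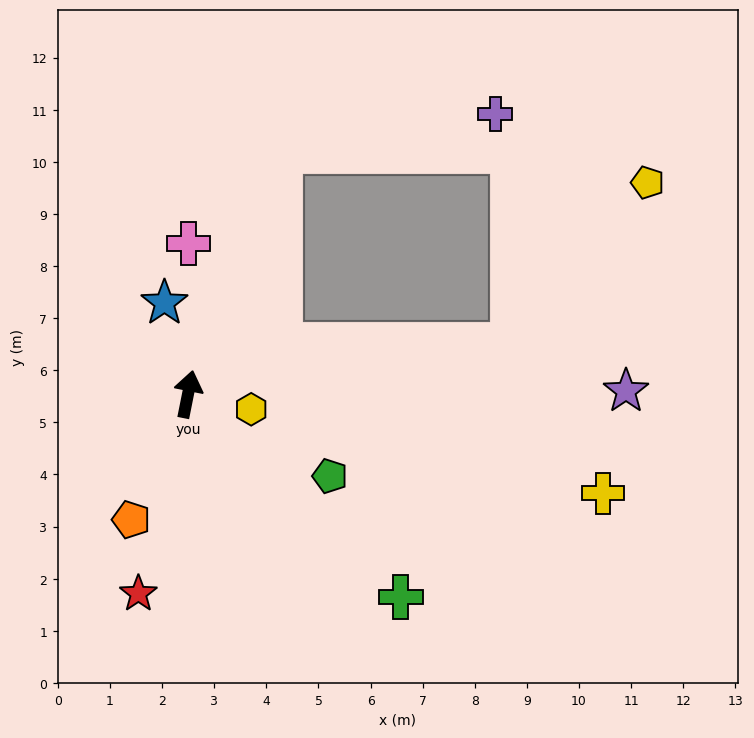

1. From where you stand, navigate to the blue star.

turn left 26°, forward 1.8 m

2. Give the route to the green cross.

turn right 122°, forward 5.6 m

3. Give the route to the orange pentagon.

turn left 167°, forward 2.6 m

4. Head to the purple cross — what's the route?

blocked — turn right 10°, forward 5.0 m, then turn right 59°, forward 4.2 m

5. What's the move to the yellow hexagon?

turn right 92°, forward 1.2 m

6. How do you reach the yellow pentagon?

blocked — turn right 70°, forward 6.3 m, then turn left 42°, forward 4.0 m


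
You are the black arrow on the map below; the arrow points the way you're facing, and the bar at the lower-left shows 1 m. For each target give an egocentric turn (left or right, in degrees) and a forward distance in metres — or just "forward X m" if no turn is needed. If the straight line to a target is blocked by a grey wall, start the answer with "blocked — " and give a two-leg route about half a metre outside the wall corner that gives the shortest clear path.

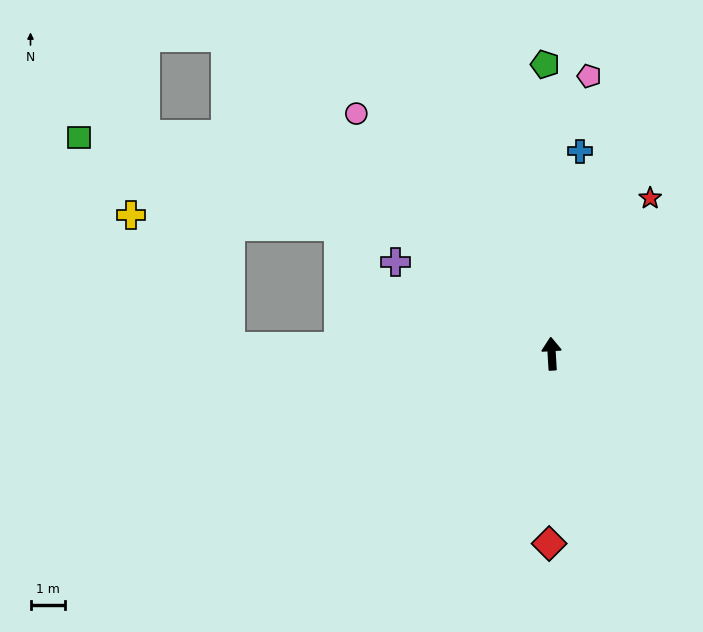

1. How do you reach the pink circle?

turn left 36°, forward 9.0 m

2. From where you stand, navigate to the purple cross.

turn left 56°, forward 5.3 m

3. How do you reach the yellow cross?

blocked — turn left 85°, forward 9.3 m, then turn right 51°, forward 4.8 m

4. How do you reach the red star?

turn right 36°, forward 5.4 m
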